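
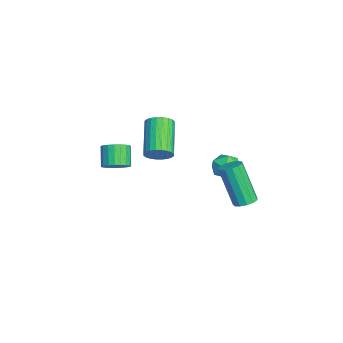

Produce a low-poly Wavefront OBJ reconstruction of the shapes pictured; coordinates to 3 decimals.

v -3.374 -1.17 0.193
v -2.866 -0.961 0.643
v -3.658 -0.922 1.518
v -4.166 -1.13 1.067
v -2.967 -0.703 0.54
v -3.758 -0.664 1.415
v -3.138 -0.526 0.378
v -3.929 -0.487 1.252
v -3.35 -0.46 0.183
v -4.141 -0.421 1.058
v -3.566 -0.517 -0.01
v -4.357 -0.478 0.865
v -3.749 -0.686 -0.168
v -4.54 -0.647 0.707
v -3.867 -0.939 -0.263
v -4.658 -0.9 0.611
v -3.9 -1.232 -0.28
v -4.691 -1.193 0.594
v -3.842 -1.514 -0.215
v -4.633 -1.475 0.659
v -3.703 -1.737 -0.08
v -4.495 -1.698 0.795
v -3.508 -1.861 0.103
v -4.299 -1.822 0.978
v -3.289 -1.866 0.301
v -4.08 -1.827 1.176
v -3.085 -1.75 0.481
v -3.876 -1.711 1.355
v -2.931 -1.534 0.61
v -3.722 -1.495 1.485
v -2.854 -1.255 0.668
v -3.645 -1.216 1.542
v 2.368 4.197 1.578
v 2.792 4.497 1.814
v 2.136 3.882 3.777
v 1.712 3.583 3.542
v 2.542 4.696 1.792
v 1.885 4.082 3.756
v 2.236 4.737 1.703
v 1.579 4.123 3.667
v 1.972 4.607 1.574
v 1.315 3.992 3.538
v 1.834 4.347 1.446
v 1.178 3.732 3.41
v 1.866 4.039 1.36
v 1.209 3.424 3.324
v 2.057 3.781 1.344
v 1.4 3.167 3.308
v 2.347 3.656 1.402
v 1.69 3.041 3.365
v 2.644 3.702 1.515
v 1.987 3.088 3.479
v 2.853 3.906 1.649
v 2.196 3.291 3.613
v 2.909 4.202 1.76
v 2.252 3.588 3.724
v -1.937 0.727 1.891
v -1.659 0.306 2.39
v -3.344 0.491 3.488
v -3.623 0.913 2.989
v -1.575 0.556 2.476
v -3.26 0.741 3.575
v -1.546 0.831 2.474
v -3.231 1.016 3.572
v -1.577 1.091 2.383
v -3.262 1.276 3.481
v -1.663 1.295 2.217
v -3.348 1.48 3.315
v -1.79 1.413 2.001
v -3.475 1.598 3.099
v -1.94 1.427 1.768
v -3.625 1.612 2.867
v -2.09 1.334 1.555
v -3.775 1.519 2.653
v -2.216 1.149 1.392
v -3.901 1.334 2.49
v -2.3 0.899 1.305
v -3.985 1.084 2.404
v -2.329 0.624 1.308
v -4.014 0.809 2.406
v -2.298 0.364 1.399
v -3.983 0.549 2.497
v -2.212 0.16 1.565
v -3.897 0.345 2.663
v -2.085 0.042 1.781
v -3.77 0.227 2.879
v -1.935 0.028 2.013
v -3.62 0.213 3.112
v -1.785 0.121 2.227
v -3.47 0.306 3.325
v -0.389 3.702 2.132
v -0.135 4.138 2.711
v 0.635 3.002 2.209
v 0.889 3.438 2.788
v 0.281 2.981 2.89
v -0.352 3.413 2.842
v 0.852 3.727 2.078
v 0.219 4.159 2.03
v 0.632 4.153 2.677
v 0.279 3.692 3.179
v 0.221 3.448 1.741
v -0.132 2.987 2.243
f 2 1 5
f 2 5 3
f 3 5 6
f 3 6 4
f 5 1 7
f 5 7 6
f 6 7 8
f 6 8 4
f 7 1 9
f 7 9 8
f 8 9 10
f 8 10 4
f 9 1 11
f 9 11 10
f 10 11 12
f 10 12 4
f 11 1 13
f 11 13 12
f 12 13 14
f 12 14 4
f 13 1 15
f 13 15 14
f 14 15 16
f 14 16 4
f 15 1 17
f 15 17 16
f 16 17 18
f 16 18 4
f 17 1 19
f 17 19 18
f 18 19 20
f 18 20 4
f 19 1 21
f 19 21 20
f 20 21 22
f 20 22 4
f 21 1 23
f 21 23 22
f 22 23 24
f 22 24 4
f 23 1 25
f 23 25 24
f 24 25 26
f 24 26 4
f 25 1 27
f 25 27 26
f 26 27 28
f 26 28 4
f 27 1 29
f 27 29 28
f 28 29 30
f 28 30 4
f 29 1 31
f 29 31 30
f 30 31 32
f 30 32 4
f 31 1 2
f 31 2 32
f 32 2 3
f 32 3 4
f 34 33 37
f 34 37 35
f 35 37 38
f 35 38 36
f 37 33 39
f 37 39 38
f 38 39 40
f 38 40 36
f 39 33 41
f 39 41 40
f 40 41 42
f 40 42 36
f 41 33 43
f 41 43 42
f 42 43 44
f 42 44 36
f 43 33 45
f 43 45 44
f 44 45 46
f 44 46 36
f 45 33 47
f 45 47 46
f 46 47 48
f 46 48 36
f 47 33 49
f 47 49 48
f 48 49 50
f 48 50 36
f 49 33 51
f 49 51 50
f 50 51 52
f 50 52 36
f 51 33 53
f 51 53 52
f 52 53 54
f 52 54 36
f 53 33 55
f 53 55 54
f 54 55 56
f 54 56 36
f 55 33 34
f 55 34 56
f 56 34 35
f 56 35 36
f 58 57 61
f 58 61 59
f 59 61 62
f 59 62 60
f 61 57 63
f 61 63 62
f 62 63 64
f 62 64 60
f 63 57 65
f 63 65 64
f 64 65 66
f 64 66 60
f 65 57 67
f 65 67 66
f 66 67 68
f 66 68 60
f 67 57 69
f 67 69 68
f 68 69 70
f 68 70 60
f 69 57 71
f 69 71 70
f 70 71 72
f 70 72 60
f 71 57 73
f 71 73 72
f 72 73 74
f 72 74 60
f 73 57 75
f 73 75 74
f 74 75 76
f 74 76 60
f 75 57 77
f 75 77 76
f 76 77 78
f 76 78 60
f 77 57 79
f 77 79 78
f 78 79 80
f 78 80 60
f 79 57 81
f 79 81 80
f 80 81 82
f 80 82 60
f 81 57 83
f 81 83 82
f 82 83 84
f 82 84 60
f 83 57 85
f 83 85 84
f 84 85 86
f 84 86 60
f 85 57 87
f 85 87 86
f 86 87 88
f 86 88 60
f 87 57 89
f 87 89 88
f 88 89 90
f 88 90 60
f 89 57 58
f 89 58 90
f 90 58 59
f 90 59 60
f 91 102 96
f 91 96 92
f 91 92 98
f 91 98 101
f 91 101 102
f 92 96 100
f 96 102 95
f 102 101 93
f 101 98 97
f 98 92 99
f 94 100 95
f 94 95 93
f 94 93 97
f 94 97 99
f 94 99 100
f 95 100 96
f 93 95 102
f 97 93 101
f 99 97 98
f 100 99 92



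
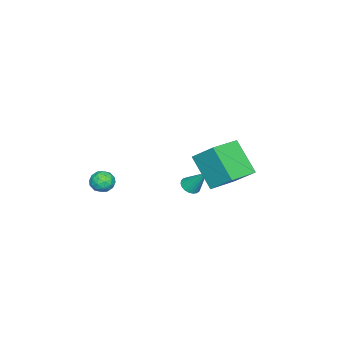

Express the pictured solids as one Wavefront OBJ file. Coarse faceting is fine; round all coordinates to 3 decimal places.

v 2.795 -2.566 -3.046
v 3.268 -2.358 -3.478
v 2.672 -3.482 -3.622
v 3.145 -3.274 -4.054
v 3.314 -3.445 -3.426
v 3.391 -2.879 -3.069
v 2.549 -2.961 -4.031
v 2.626 -2.395 -3.674
v 3.116 -2.602 -4.086
v 3.589 -2.902 -3.712
v 2.351 -2.938 -3.388
v 2.824 -3.238 -3.014
v 3.043 -2.382 -3.211
v 2.897 -3.458 -3.889
v 2.997 -3.559 -3.519
v 3.275 -3.437 -3.773
v 3.115 -2.688 -2.971
v 3.393 -2.566 -3.225
v 3.42 -3.205 -3.194
v 2.547 -3.274 -3.875
v 2.825 -3.152 -4.129
v 2.665 -2.403 -3.327
v 2.943 -2.281 -3.581
v 2.52 -2.635 -3.906
v 3.231 -2.403 -3.823
v 3.159 -2.941 -4.161
v 2.809 -2.757 -4.148
v 2.854 -2.425 -3.938
v 3.509 -2.579 -3.603
v 3.436 -3.117 -3.941
v 3.536 -3.218 -3.572
v 3.581 -2.885 -3.363
v 3.42 -2.722 -3.96
v 2.504 -2.723 -3.159
v 2.431 -3.261 -3.497
v 2.359 -2.955 -3.737
v 2.404 -2.622 -3.528
v 2.781 -2.899 -2.939
v 2.709 -3.437 -3.277
v 3.086 -3.415 -3.162
v 3.131 -3.083 -2.952
v 2.52 -3.118 -3.14
v 1.466 3.212 -2.857
v 0.769 1.986 -1.369
v 1.702 4.362 -1.799
v 1.005 3.136 -0.311
v 3.035 2.644 -2.589
v 2.338 1.418 -1.101
v 3.271 3.794 -1.531
v 2.574 2.568 -0.043
v 0.589 0.636 -4.368
v 1.104 0.746 -4.523
v 0.771 1.544 -3.112
v 0.987 0.913 -4.626
v 0.801 1.032 -4.685
v 0.577 1.082 -4.689
v 0.356 1.055 -4.637
v 0.175 0.956 -4.539
v 0.066 0.801 -4.411
v 0.047 0.618 -4.276
v 0.121 0.438 -4.156
v 0.276 0.292 -4.073
v 0.486 0.205 -4.041
v 0.713 0.193 -4.066
v 0.918 0.258 -4.142
v 1.067 0.388 -4.258
v 1.133 0.561 -4.392
f 1 38 17
f 38 12 41
f 17 41 6
f 38 41 17
f 1 17 13
f 17 6 18
f 13 18 2
f 17 18 13
f 1 13 22
f 13 2 23
f 22 23 8
f 13 23 22
f 1 22 34
f 22 8 37
f 34 37 11
f 22 37 34
f 1 34 38
f 34 11 42
f 38 42 12
f 34 42 38
f 2 18 29
f 18 6 32
f 29 32 10
f 18 32 29
f 6 41 19
f 41 12 40
f 19 40 5
f 41 40 19
f 12 42 39
f 42 11 35
f 39 35 3
f 42 35 39
f 11 37 36
f 37 8 24
f 36 24 7
f 37 24 36
f 8 23 28
f 23 2 25
f 28 25 9
f 23 25 28
f 4 30 16
f 30 10 31
f 16 31 5
f 30 31 16
f 4 16 14
f 16 5 15
f 14 15 3
f 16 15 14
f 4 14 21
f 14 3 20
f 21 20 7
f 14 20 21
f 4 21 26
f 21 7 27
f 26 27 9
f 21 27 26
f 4 26 30
f 26 9 33
f 30 33 10
f 26 33 30
f 5 31 19
f 31 10 32
f 19 32 6
f 31 32 19
f 3 15 39
f 15 5 40
f 39 40 12
f 15 40 39
f 7 20 36
f 20 3 35
f 36 35 11
f 20 35 36
f 9 27 28
f 27 7 24
f 28 24 8
f 27 24 28
f 10 33 29
f 33 9 25
f 29 25 2
f 33 25 29
f 44 46 43
f 47 44 43
f 43 46 45
f 45 47 43
f 44 50 46
f 48 44 47
f 48 50 44
f 46 50 45
f 49 47 45
f 45 50 49
f 49 48 47
f 50 48 49
f 52 51 54
f 52 54 53
f 54 51 55
f 54 55 53
f 55 51 56
f 55 56 53
f 56 51 57
f 56 57 53
f 57 51 58
f 57 58 53
f 58 51 59
f 58 59 53
f 59 51 60
f 59 60 53
f 60 51 61
f 60 61 53
f 61 51 62
f 61 62 53
f 62 51 63
f 62 63 53
f 63 51 64
f 63 64 53
f 64 51 65
f 64 65 53
f 65 51 66
f 65 66 53
f 66 51 67
f 66 67 53
f 67 51 52
f 67 52 53



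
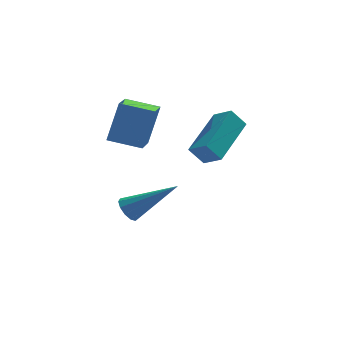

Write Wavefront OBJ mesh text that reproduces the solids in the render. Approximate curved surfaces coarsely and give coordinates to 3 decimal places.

v -1.758 3.248 2.762
v -1.287 3.617 4.342
v -1.455 4.466 2.387
v -0.984 4.835 3.967
v -0.556 2.865 2.493
v -0.085 3.234 4.073
v -0.253 4.083 2.118
v 0.218 4.452 3.698
v -1.042 3.367 -0.815
v -0.801 3.064 -1.219
v 0.682 3.073 0.435
v -0.711 3.395 -1.265
v -0.748 3.715 -1.139
v -0.897 3.903 -0.89
v -1.102 3.885 -0.611
v -1.284 3.67 -0.41
v -1.374 3.339 -0.364
v -1.337 3.019 -0.49
v -1.188 2.831 -0.74
v -0.983 2.849 -1.019
v 1.338 1.044 2.627
v 0.82 1.064 3.288
v 2.396 2.708 3.406
v 1.878 2.728 4.067
v 1.862 0.512 3.053
v 1.344 0.532 3.714
v 2.92 2.176 3.832
v 2.402 2.196 4.493
f 2 4 1
f 5 2 1
f 1 4 3
f 3 5 1
f 2 8 4
f 6 2 5
f 6 8 2
f 4 8 3
f 7 5 3
f 3 8 7
f 7 6 5
f 8 6 7
f 10 9 12
f 10 12 11
f 12 9 13
f 12 13 11
f 13 9 14
f 13 14 11
f 14 9 15
f 14 15 11
f 15 9 16
f 15 16 11
f 16 9 17
f 16 17 11
f 17 9 18
f 17 18 11
f 18 9 19
f 18 19 11
f 19 9 20
f 19 20 11
f 20 9 10
f 20 10 11
f 22 24 21
f 25 22 21
f 21 24 23
f 23 25 21
f 22 28 24
f 26 22 25
f 26 28 22
f 24 28 23
f 27 25 23
f 23 28 27
f 27 26 25
f 28 26 27



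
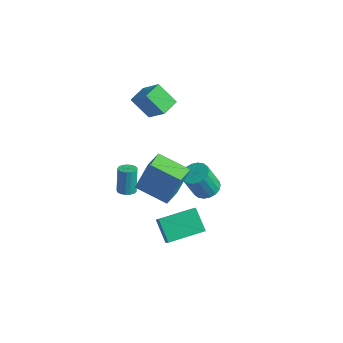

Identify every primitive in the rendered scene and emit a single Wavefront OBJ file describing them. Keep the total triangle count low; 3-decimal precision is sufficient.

v -0.089 2.628 -3.976
v 0.504 3.15 -3.662
v 0.222 2.455 -1.971
v -0.371 1.932 -2.284
v 0.187 3.354 -3.631
v -0.095 2.659 -1.94
v -0.184 3.414 -3.668
v -0.467 2.719 -1.977
v -0.537 3.319 -3.766
v -0.82 2.624 -2.075
v -0.801 3.086 -3.906
v -1.083 2.391 -2.215
v -0.924 2.763 -4.059
v -1.206 2.068 -2.368
v -0.881 2.413 -4.196
v -1.164 1.718 -2.505
v -0.682 2.105 -4.289
v -0.964 1.41 -2.598
v -0.365 1.901 -4.32
v -0.647 1.206 -2.629
v 0.007 1.841 -4.283
v -0.276 1.146 -2.592
v 0.36 1.936 -4.185
v 0.077 1.241 -2.494
v 0.623 2.169 -4.045
v 0.341 1.474 -2.354
v 0.746 2.492 -3.892
v 0.464 1.797 -2.201
v 0.704 2.842 -3.755
v 0.421 2.147 -2.064
v 0.065 -3.196 0.277
v 0.468 -2.55 2.202
v -0.477 -1.891 -0.047
v -0.075 -1.245 1.878
v 1.915 -2.575 -0.318
v 2.317 -1.929 1.607
v 1.372 -1.27 -0.642
v 1.775 -0.624 1.283
v 2.39 -3.164 -3.137
v 1.277 -2.801 -2.107
v 3.346 -1.298 -2.762
v 2.233 -0.935 -1.731
v 3.487 -4.025 -1.649
v 2.374 -3.662 -0.618
v 4.443 -2.159 -1.273
v 3.33 -1.796 -0.243
v -3.588 0.036 3.581
v -2.31 0.01 4.747
v -3.762 1.172 3.797
v -2.484 1.146 4.963
v -2.536 0.414 2.437
v -1.258 0.388 3.603
v -2.71 1.55 2.653
v -1.432 1.524 3.819
v -1.667 -2.205 -1.946
v -1.323 -2.617 -1.789
v -1.609 -2.248 -0.196
v -1.953 -1.835 -0.354
v -1.162 -2.404 -1.81
v -1.448 -2.035 -0.217
v -1.117 -2.145 -1.861
v -1.403 -1.776 -0.269
v -1.197 -1.9 -1.933
v -1.484 -1.53 -0.34
v -1.386 -1.724 -2.007
v -1.672 -1.355 -0.414
v -1.639 -1.659 -2.068
v -1.925 -1.289 -0.475
v -1.898 -1.718 -2.101
v -2.184 -1.349 -0.508
v -2.104 -1.889 -2.098
v -2.39 -1.52 -0.505
v -2.21 -2.132 -2.061
v -2.496 -1.763 -0.468
v -2.192 -2.392 -1.997
v -2.478 -2.023 -0.404
v -2.054 -2.609 -1.922
v -2.34 -2.24 -0.329
v -1.826 -2.733 -1.853
v -2.112 -2.364 -0.26
v -1.563 -2.736 -1.805
v -1.849 -2.367 -0.212
f 2 1 5
f 2 5 3
f 3 5 6
f 3 6 4
f 5 1 7
f 5 7 6
f 6 7 8
f 6 8 4
f 7 1 9
f 7 9 8
f 8 9 10
f 8 10 4
f 9 1 11
f 9 11 10
f 10 11 12
f 10 12 4
f 11 1 13
f 11 13 12
f 12 13 14
f 12 14 4
f 13 1 15
f 13 15 14
f 14 15 16
f 14 16 4
f 15 1 17
f 15 17 16
f 16 17 18
f 16 18 4
f 17 1 19
f 17 19 18
f 18 19 20
f 18 20 4
f 19 1 21
f 19 21 20
f 20 21 22
f 20 22 4
f 21 1 23
f 21 23 22
f 22 23 24
f 22 24 4
f 23 1 25
f 23 25 24
f 24 25 26
f 24 26 4
f 25 1 27
f 25 27 26
f 26 27 28
f 26 28 4
f 27 1 29
f 27 29 28
f 28 29 30
f 28 30 4
f 29 1 2
f 29 2 30
f 30 2 3
f 30 3 4
f 32 34 31
f 35 32 31
f 31 34 33
f 33 35 31
f 32 38 34
f 36 32 35
f 36 38 32
f 34 38 33
f 37 35 33
f 33 38 37
f 37 36 35
f 38 36 37
f 40 42 39
f 43 40 39
f 39 42 41
f 41 43 39
f 40 46 42
f 44 40 43
f 44 46 40
f 42 46 41
f 45 43 41
f 41 46 45
f 45 44 43
f 46 44 45
f 48 50 47
f 51 48 47
f 47 50 49
f 49 51 47
f 48 54 50
f 52 48 51
f 52 54 48
f 50 54 49
f 53 51 49
f 49 54 53
f 53 52 51
f 54 52 53
f 56 55 59
f 56 59 57
f 57 59 60
f 57 60 58
f 59 55 61
f 59 61 60
f 60 61 62
f 60 62 58
f 61 55 63
f 61 63 62
f 62 63 64
f 62 64 58
f 63 55 65
f 63 65 64
f 64 65 66
f 64 66 58
f 65 55 67
f 65 67 66
f 66 67 68
f 66 68 58
f 67 55 69
f 67 69 68
f 68 69 70
f 68 70 58
f 69 55 71
f 69 71 70
f 70 71 72
f 70 72 58
f 71 55 73
f 71 73 72
f 72 73 74
f 72 74 58
f 73 55 75
f 73 75 74
f 74 75 76
f 74 76 58
f 75 55 77
f 75 77 76
f 76 77 78
f 76 78 58
f 77 55 79
f 77 79 78
f 78 79 80
f 78 80 58
f 79 55 81
f 79 81 80
f 80 81 82
f 80 82 58
f 81 55 56
f 81 56 82
f 82 56 57
f 82 57 58



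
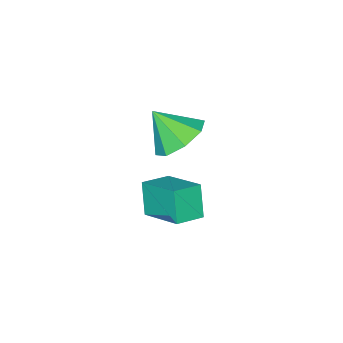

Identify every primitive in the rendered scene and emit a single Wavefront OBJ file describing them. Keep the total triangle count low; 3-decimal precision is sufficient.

v -4.229 -2.753 -1.116
v -4.606 -3.252 0.047
v -4.085 -1.14 -0.378
v -4.461 -1.638 0.785
v -3.179 -2.962 -0.865
v -3.555 -3.46 0.298
v -3.034 -1.348 -0.127
v -3.411 -1.847 1.036
v -3.986 -2.117 3.284
v -3.158 -2.415 2.749
v -3.614 -3.003 4.356
v -3.011 -1.794 3.212
v -3.435 -1.362 3.717
v -4.182 -1.372 3.968
v -4.814 -1.818 3.819
v -4.962 -2.439 3.356
v -4.538 -2.871 2.851
v -3.791 -2.861 2.6
f 2 4 1
f 5 2 1
f 1 4 3
f 3 5 1
f 2 8 4
f 6 2 5
f 6 8 2
f 4 8 3
f 7 5 3
f 3 8 7
f 7 6 5
f 8 6 7
f 10 9 12
f 10 12 11
f 12 9 13
f 12 13 11
f 13 9 14
f 13 14 11
f 14 9 15
f 14 15 11
f 15 9 16
f 15 16 11
f 16 9 17
f 16 17 11
f 17 9 18
f 17 18 11
f 18 9 10
f 18 10 11



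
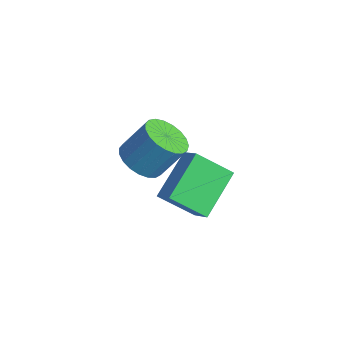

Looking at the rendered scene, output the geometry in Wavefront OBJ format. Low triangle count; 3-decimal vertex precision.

v 1.051 0.271 1.277
v 1.811 0.36 0.982
v 2.169 1.098 2.128
v 1.409 1.009 2.423
v 1.653 0.635 0.855
v 2.011 1.372 2.001
v 1.391 0.846 0.801
v 1.749 1.584 1.947
v 1.07 0.958 0.829
v 1.428 1.696 1.976
v 0.746 0.951 0.935
v 1.104 1.689 2.081
v 0.474 0.827 1.099
v 0.833 1.564 2.246
v 0.303 0.606 1.295
v 0.661 1.344 2.442
v 0.26 0.328 1.487
v 0.619 1.066 2.634
v 0.355 0.04 1.643
v 0.713 0.777 2.79
v 0.569 -0.208 1.736
v 0.928 0.529 2.882
v 0.867 -0.374 1.749
v 1.226 0.364 2.896
v 1.197 -0.427 1.68
v 1.556 0.31 2.827
v 1.501 -0.36 1.542
v 1.86 0.377 2.689
v 1.728 -0.184 1.358
v 2.086 0.554 2.505
v 1.837 0.071 1.16
v 2.196 0.809 2.306
v 1.243 2.133 -2.384
v 0.537 1.138 -1.459
v 0.524 3.576 -1.379
v -0.182 2.582 -0.455
v 2.022 2.118 -1.805
v 1.316 1.124 -0.881
v 1.303 3.562 -0.801
v 0.597 2.567 0.124
f 2 1 5
f 2 5 3
f 3 5 6
f 3 6 4
f 5 1 7
f 5 7 6
f 6 7 8
f 6 8 4
f 7 1 9
f 7 9 8
f 8 9 10
f 8 10 4
f 9 1 11
f 9 11 10
f 10 11 12
f 10 12 4
f 11 1 13
f 11 13 12
f 12 13 14
f 12 14 4
f 13 1 15
f 13 15 14
f 14 15 16
f 14 16 4
f 15 1 17
f 15 17 16
f 16 17 18
f 16 18 4
f 17 1 19
f 17 19 18
f 18 19 20
f 18 20 4
f 19 1 21
f 19 21 20
f 20 21 22
f 20 22 4
f 21 1 23
f 21 23 22
f 22 23 24
f 22 24 4
f 23 1 25
f 23 25 24
f 24 25 26
f 24 26 4
f 25 1 27
f 25 27 26
f 26 27 28
f 26 28 4
f 27 1 29
f 27 29 28
f 28 29 30
f 28 30 4
f 29 1 31
f 29 31 30
f 30 31 32
f 30 32 4
f 31 1 2
f 31 2 32
f 32 2 3
f 32 3 4
f 34 36 33
f 37 34 33
f 33 36 35
f 35 37 33
f 34 40 36
f 38 34 37
f 38 40 34
f 36 40 35
f 39 37 35
f 35 40 39
f 39 38 37
f 40 38 39



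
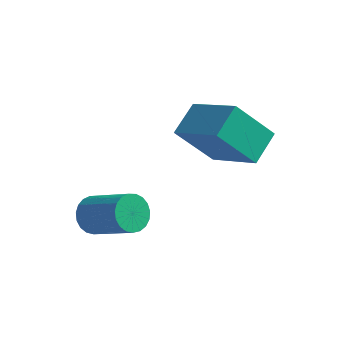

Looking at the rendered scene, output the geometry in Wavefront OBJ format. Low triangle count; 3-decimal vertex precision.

v 1.512 -2.321 -0.182
v 1.566 -1.284 0.459
v -0.141 -1.778 -0.921
v -0.087 -0.741 -0.28
v 2.367 -1.539 -1.52
v 2.421 -0.502 -0.879
v 0.714 -0.996 -2.259
v 0.768 0.041 -1.618
v -1.626 -3.822 -3.702
v -1.3 -3.655 -4.263
v 0.133 -3.891 -3.499
v -0.194 -4.058 -2.938
v -1.327 -3.409 -4.136
v 0.106 -3.645 -3.372
v -1.405 -3.234 -3.934
v 0.027 -3.47 -3.171
v -1.522 -3.16 -3.692
v -0.09 -3.396 -2.929
v -1.657 -3.201 -3.452
v -0.225 -3.437 -2.688
v -1.787 -3.35 -3.255
v -0.354 -3.586 -2.491
v -1.888 -3.58 -3.135
v -0.456 -3.816 -2.371
v -1.945 -3.852 -3.113
v -0.513 -4.088 -2.35
v -1.946 -4.118 -3.193
v -0.514 -4.354 -2.43
v -1.892 -4.334 -3.361
v -0.46 -4.57 -2.598
v -1.792 -4.461 -3.588
v -0.36 -4.697 -2.825
v -1.663 -4.478 -3.835
v -0.231 -4.714 -3.071
v -1.528 -4.381 -4.058
v -0.096 -4.617 -3.295
v -1.41 -4.187 -4.22
v 0.022 -4.423 -3.457
v -1.329 -3.931 -4.292
v 0.103 -4.167 -3.529
f 2 4 1
f 5 2 1
f 1 4 3
f 3 5 1
f 2 8 4
f 6 2 5
f 6 8 2
f 4 8 3
f 7 5 3
f 3 8 7
f 7 6 5
f 8 6 7
f 10 9 13
f 10 13 11
f 11 13 14
f 11 14 12
f 13 9 15
f 13 15 14
f 14 15 16
f 14 16 12
f 15 9 17
f 15 17 16
f 16 17 18
f 16 18 12
f 17 9 19
f 17 19 18
f 18 19 20
f 18 20 12
f 19 9 21
f 19 21 20
f 20 21 22
f 20 22 12
f 21 9 23
f 21 23 22
f 22 23 24
f 22 24 12
f 23 9 25
f 23 25 24
f 24 25 26
f 24 26 12
f 25 9 27
f 25 27 26
f 26 27 28
f 26 28 12
f 27 9 29
f 27 29 28
f 28 29 30
f 28 30 12
f 29 9 31
f 29 31 30
f 30 31 32
f 30 32 12
f 31 9 33
f 31 33 32
f 32 33 34
f 32 34 12
f 33 9 35
f 33 35 34
f 34 35 36
f 34 36 12
f 35 9 37
f 35 37 36
f 36 37 38
f 36 38 12
f 37 9 39
f 37 39 38
f 38 39 40
f 38 40 12
f 39 9 10
f 39 10 40
f 40 10 11
f 40 11 12



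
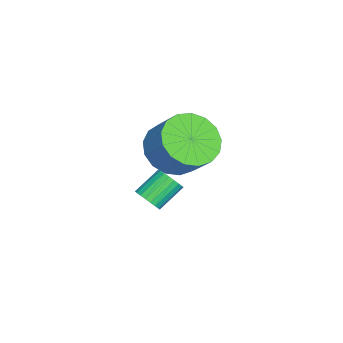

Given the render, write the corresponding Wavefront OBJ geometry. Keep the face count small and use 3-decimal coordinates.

v -2.388 -3.662 -2.546
v -1.995 -3.331 -2.462
v -2.66 -2.708 -1.81
v -3.052 -3.038 -1.894
v -2.089 -3.246 -2.638
v -2.753 -2.623 -1.986
v -2.234 -3.234 -2.798
v -2.898 -2.61 -2.146
v -2.405 -3.295 -2.914
v -3.069 -2.672 -2.262
v -2.574 -3.419 -2.967
v -3.238 -2.796 -2.315
v -2.71 -3.586 -2.947
v -3.375 -2.963 -2.295
v -2.791 -3.766 -2.857
v -3.455 -3.142 -2.205
v -2.802 -3.927 -2.714
v -3.466 -3.304 -2.062
v -2.742 -4.043 -2.542
v -3.406 -3.42 -1.89
v -2.62 -4.093 -2.37
v -3.284 -3.469 -1.718
v -2.458 -4.068 -2.229
v -3.122 -3.445 -1.577
v -2.284 -3.973 -2.143
v -2.948 -3.35 -1.491
v -2.128 -3.824 -2.126
v -2.792 -3.201 -1.474
v -2.017 -3.647 -2.182
v -2.681 -3.024 -1.53
v -1.97 -3.473 -2.301
v -2.634 -2.85 -1.649
v -1.742 -2.715 0.534
v -1.054 -2.367 -0.118
v -0.51 -1.696 0.814
v -1.198 -2.045 1.466
v -1.412 -2.042 -0.143
v -0.868 -1.372 0.789
v -1.845 -1.872 -0.012
v -1.301 -1.202 0.919
v -2.254 -1.895 0.243
v -1.711 -1.225 1.175
v -2.547 -2.106 0.565
v -2.003 -1.436 1.497
v -2.655 -2.456 0.881
v -2.111 -1.786 1.812
v -2.553 -2.866 1.116
v -2.01 -2.196 2.048
v -2.266 -3.241 1.219
v -1.723 -2.571 2.15
v -1.859 -3.496 1.164
v -1.315 -2.826 2.096
v -1.425 -3.572 0.965
v -0.881 -2.901 1.897
v -1.063 -3.451 0.668
v -0.52 -2.781 1.6
v -0.857 -3.162 0.34
v -0.314 -2.492 1.271
v -0.854 -2.771 0.056
v -0.31 -2.1 0.988
f 2 1 5
f 2 5 3
f 3 5 6
f 3 6 4
f 5 1 7
f 5 7 6
f 6 7 8
f 6 8 4
f 7 1 9
f 7 9 8
f 8 9 10
f 8 10 4
f 9 1 11
f 9 11 10
f 10 11 12
f 10 12 4
f 11 1 13
f 11 13 12
f 12 13 14
f 12 14 4
f 13 1 15
f 13 15 14
f 14 15 16
f 14 16 4
f 15 1 17
f 15 17 16
f 16 17 18
f 16 18 4
f 17 1 19
f 17 19 18
f 18 19 20
f 18 20 4
f 19 1 21
f 19 21 20
f 20 21 22
f 20 22 4
f 21 1 23
f 21 23 22
f 22 23 24
f 22 24 4
f 23 1 25
f 23 25 24
f 24 25 26
f 24 26 4
f 25 1 27
f 25 27 26
f 26 27 28
f 26 28 4
f 27 1 29
f 27 29 28
f 28 29 30
f 28 30 4
f 29 1 31
f 29 31 30
f 30 31 32
f 30 32 4
f 31 1 2
f 31 2 32
f 32 2 3
f 32 3 4
f 34 33 37
f 34 37 35
f 35 37 38
f 35 38 36
f 37 33 39
f 37 39 38
f 38 39 40
f 38 40 36
f 39 33 41
f 39 41 40
f 40 41 42
f 40 42 36
f 41 33 43
f 41 43 42
f 42 43 44
f 42 44 36
f 43 33 45
f 43 45 44
f 44 45 46
f 44 46 36
f 45 33 47
f 45 47 46
f 46 47 48
f 46 48 36
f 47 33 49
f 47 49 48
f 48 49 50
f 48 50 36
f 49 33 51
f 49 51 50
f 50 51 52
f 50 52 36
f 51 33 53
f 51 53 52
f 52 53 54
f 52 54 36
f 53 33 55
f 53 55 54
f 54 55 56
f 54 56 36
f 55 33 57
f 55 57 56
f 56 57 58
f 56 58 36
f 57 33 59
f 57 59 58
f 58 59 60
f 58 60 36
f 59 33 34
f 59 34 60
f 60 34 35
f 60 35 36



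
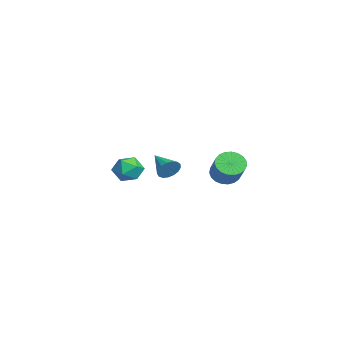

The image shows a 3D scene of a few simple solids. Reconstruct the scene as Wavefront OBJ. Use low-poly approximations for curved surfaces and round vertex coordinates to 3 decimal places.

v 3.263 3.157 -0.587
v 3.836 2.878 -1.208
v 5.191 3.004 -0.014
v 4.617 3.283 0.607
v 3.844 3.245 -1.255
v 5.198 3.371 -0.061
v 3.751 3.596 -1.187
v 5.105 3.723 0.007
v 3.574 3.872 -1.016
v 4.928 3.999 0.178
v 3.343 4.024 -0.77
v 4.697 4.151 0.424
v 3.098 4.026 -0.492
v 4.452 4.153 0.702
v 2.882 3.878 -0.231
v 4.236 4.004 0.963
v 2.731 3.605 -0.031
v 4.086 3.731 1.163
v 2.673 3.255 0.072
v 4.027 3.381 1.266
v 2.716 2.887 0.062
v 4.071 3.014 1.256
v 2.854 2.566 -0.061
v 4.209 2.693 1.133
v 3.063 2.348 -0.275
v 4.417 2.474 0.919
v 3.306 2.269 -0.542
v 4.661 2.395 0.652
v 3.542 2.344 -0.817
v 4.896 2.47 0.377
v 3.729 2.559 -1.053
v 5.084 2.685 0.141
v -3.454 -0.721 -2.511
v -2.756 -1.232 -3.091
v -4.044 -2.188 -1.929
v -3.346 -2.699 -2.509
v -3.031 -2.133 -1.694
v -2.666 -1.226 -2.054
v -4.134 -2.194 -2.966
v -3.769 -1.287 -3.326
v -3.176 -2.142 -3.372
v -2.495 -2.104 -2.586
v -4.305 -1.316 -2.434
v -3.624 -1.278 -1.648
v 3.698 -0.002 -0.077
v 4.049 -0.158 0.555
v 2.302 -0.658 0.537
v 3.92 0.168 0.608
v 3.739 0.454 0.504
v 3.549 0.636 0.267
v 3.393 0.672 -0.049
v 3.307 0.553 -0.371
v 3.31 0.308 -0.627
v 3.402 -0.009 -0.756
v 3.562 -0.324 -0.73
v 3.753 -0.565 -0.554
v 3.931 -0.678 -0.269
v 4.056 -0.635 0.059
v 4.098 -0.447 0.357
f 2 1 5
f 2 5 3
f 3 5 6
f 3 6 4
f 5 1 7
f 5 7 6
f 6 7 8
f 6 8 4
f 7 1 9
f 7 9 8
f 8 9 10
f 8 10 4
f 9 1 11
f 9 11 10
f 10 11 12
f 10 12 4
f 11 1 13
f 11 13 12
f 12 13 14
f 12 14 4
f 13 1 15
f 13 15 14
f 14 15 16
f 14 16 4
f 15 1 17
f 15 17 16
f 16 17 18
f 16 18 4
f 17 1 19
f 17 19 18
f 18 19 20
f 18 20 4
f 19 1 21
f 19 21 20
f 20 21 22
f 20 22 4
f 21 1 23
f 21 23 22
f 22 23 24
f 22 24 4
f 23 1 25
f 23 25 24
f 24 25 26
f 24 26 4
f 25 1 27
f 25 27 26
f 26 27 28
f 26 28 4
f 27 1 29
f 27 29 28
f 28 29 30
f 28 30 4
f 29 1 31
f 29 31 30
f 30 31 32
f 30 32 4
f 31 1 2
f 31 2 32
f 32 2 3
f 32 3 4
f 33 44 38
f 33 38 34
f 33 34 40
f 33 40 43
f 33 43 44
f 34 38 42
f 38 44 37
f 44 43 35
f 43 40 39
f 40 34 41
f 36 42 37
f 36 37 35
f 36 35 39
f 36 39 41
f 36 41 42
f 37 42 38
f 35 37 44
f 39 35 43
f 41 39 40
f 42 41 34
f 46 45 48
f 46 48 47
f 48 45 49
f 48 49 47
f 49 45 50
f 49 50 47
f 50 45 51
f 50 51 47
f 51 45 52
f 51 52 47
f 52 45 53
f 52 53 47
f 53 45 54
f 53 54 47
f 54 45 55
f 54 55 47
f 55 45 56
f 55 56 47
f 56 45 57
f 56 57 47
f 57 45 58
f 57 58 47
f 58 45 59
f 58 59 47
f 59 45 46
f 59 46 47



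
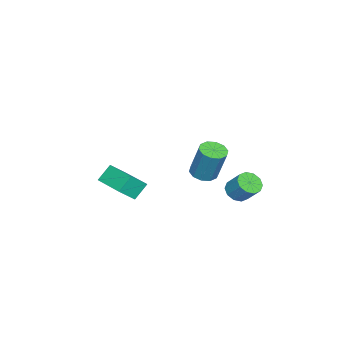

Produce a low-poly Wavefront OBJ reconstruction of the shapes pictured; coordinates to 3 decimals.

v 0.249 2.127 0.64
v 0.673 1.587 0.942
v 1.016 2.394 1.902
v 0.591 2.933 1.6
v 0.937 1.828 0.646
v 1.279 2.634 1.606
v 0.937 2.183 0.347
v 1.28 2.989 1.308
v 0.675 2.516 0.161
v 1.017 3.323 1.121
v 0.249 2.701 0.157
v 0.592 3.507 1.118
v -0.176 2.666 0.338
v 0.167 3.473 1.298
v -0.439 2.426 0.634
v -0.097 3.232 1.594
v -0.44 2.071 0.932
v -0.097 2.877 1.893
v -0.177 1.737 1.119
v 0.165 2.544 2.079
v 0.248 1.553 1.122
v 0.591 2.359 2.083
v 0.98 -4.521 -0.185
v 1.728 -5.075 0.679
v 0.291 -4.117 0.67
v 1.039 -4.671 1.534
v 2.121 -2.809 -0.074
v 2.869 -3.363 0.79
v 1.432 -2.405 0.781
v 2.18 -2.959 1.645
v 2.325 1.057 2.885
v 2.737 0.435 3.028
v 3.047 1.08 4.939
v 2.635 1.703 4.795
v 3.028 0.768 2.869
v 3.337 1.413 4.779
v 3.05 1.211 2.715
v 3.36 1.857 4.626
v 2.795 1.596 2.627
v 3.105 2.241 4.537
v 2.361 1.775 2.637
v 2.671 2.42 4.547
v 1.913 1.68 2.741
v 2.223 2.325 4.652
v 1.623 1.347 2.901
v 1.932 1.992 4.811
v 1.6 0.903 3.054
v 1.91 1.549 4.965
v 1.855 0.519 3.143
v 2.165 1.164 5.053
v 2.289 0.34 3.133
v 2.599 0.985 5.043
f 2 1 5
f 2 5 3
f 3 5 6
f 3 6 4
f 5 1 7
f 5 7 6
f 6 7 8
f 6 8 4
f 7 1 9
f 7 9 8
f 8 9 10
f 8 10 4
f 9 1 11
f 9 11 10
f 10 11 12
f 10 12 4
f 11 1 13
f 11 13 12
f 12 13 14
f 12 14 4
f 13 1 15
f 13 15 14
f 14 15 16
f 14 16 4
f 15 1 17
f 15 17 16
f 16 17 18
f 16 18 4
f 17 1 19
f 17 19 18
f 18 19 20
f 18 20 4
f 19 1 21
f 19 21 20
f 20 21 22
f 20 22 4
f 21 1 2
f 21 2 22
f 22 2 3
f 22 3 4
f 24 26 23
f 27 24 23
f 23 26 25
f 25 27 23
f 24 30 26
f 28 24 27
f 28 30 24
f 26 30 25
f 29 27 25
f 25 30 29
f 29 28 27
f 30 28 29
f 32 31 35
f 32 35 33
f 33 35 36
f 33 36 34
f 35 31 37
f 35 37 36
f 36 37 38
f 36 38 34
f 37 31 39
f 37 39 38
f 38 39 40
f 38 40 34
f 39 31 41
f 39 41 40
f 40 41 42
f 40 42 34
f 41 31 43
f 41 43 42
f 42 43 44
f 42 44 34
f 43 31 45
f 43 45 44
f 44 45 46
f 44 46 34
f 45 31 47
f 45 47 46
f 46 47 48
f 46 48 34
f 47 31 49
f 47 49 48
f 48 49 50
f 48 50 34
f 49 31 51
f 49 51 50
f 50 51 52
f 50 52 34
f 51 31 32
f 51 32 52
f 52 32 33
f 52 33 34



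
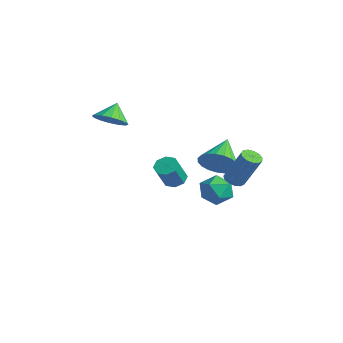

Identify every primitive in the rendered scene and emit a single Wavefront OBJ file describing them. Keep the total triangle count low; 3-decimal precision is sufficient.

v -0.386 2.775 -3.731
v 0.252 2.455 -4.234
v -0.952 1.485 -3.626
v -0.314 1.165 -4.129
v -0.134 1.447 -3.323
v 0.216 2.244 -3.388
v -0.916 1.696 -4.472
v -0.566 2.493 -4.537
v -0.076 1.788 -4.692
v 0.407 1.634 -3.982
v -1.107 2.306 -3.878
v -0.624 2.152 -3.168
v 1.996 1.266 -1.965
v 2.246 0.833 -1.962
v 2.934 1.241 -0.372
v 2.684 1.674 -0.375
v 2.416 1.022 -2.084
v 3.104 1.43 -0.494
v 2.452 1.288 -2.168
v 3.14 1.696 -0.578
v 2.344 1.547 -2.188
v 3.032 1.956 -0.598
v 2.125 1.717 -2.137
v 2.813 2.126 -0.547
v 1.865 1.744 -2.031
v 2.553 2.152 -0.441
v 1.647 1.619 -1.905
v 2.335 2.027 -0.314
v 1.54 1.381 -1.797
v 2.227 1.79 -0.207
v 1.577 1.107 -1.743
v 2.265 1.516 -0.153
v 1.748 0.884 -1.759
v 2.435 1.292 -0.169
v 1.997 0.781 -1.841
v 2.685 1.19 -0.251
v 0.6 1.387 -1.66
v 1.148 1.325 -0.924
v -0.32 2.513 -0.88
v 1.317 1.603 -1.125
v 1.362 1.844 -1.419
v 1.275 2.005 -1.755
v 1.072 2.06 -2.074
v 0.787 1.999 -2.322
v 0.47 1.831 -2.455
v 0.175 1.588 -2.451
v -0.046 1.309 -2.31
v -0.155 1.044 -2.057
v -0.134 0.838 -1.735
v 0.014 0.728 -1.4
v 0.264 0.731 -1.11
v 0.572 0.848 -0.915
v 0.885 1.058 -0.849
v 2.457 -2.032 -0.688
v 2.801 -1.625 -0.549
v 3.106 -2.242 0.506
v 2.763 -2.648 0.368
v 2.412 -1.564 -0.401
v 2.717 -2.181 0.654
v 2.049 -1.777 -0.421
v 2.355 -2.394 0.634
v 1.926 -2.139 -0.597
v 2.231 -2.756 0.459
v 2.114 -2.438 -0.826
v 2.419 -3.055 0.229
v 2.503 -2.499 -0.974
v 2.808 -3.116 0.081
v 2.865 -2.286 -0.954
v 3.171 -2.903 0.101
v 2.989 -1.924 -0.779
v 3.294 -2.541 0.277
v -3.146 -1.741 0.272
v -2.551 -2.043 0.766
v -3.494 -1.159 1.048
v -2.378 -1.695 0.583
v -2.41 -1.359 0.316
v -2.64 -1.126 0.038
v -3.005 -1.058 -0.177
v -3.408 -1.172 -0.272
v -3.741 -1.439 -0.221
v -3.914 -1.787 -0.038
v -3.882 -2.123 0.229
v -3.652 -2.356 0.507
v -3.287 -2.424 0.722
v -2.884 -2.31 0.817
f 1 12 6
f 1 6 2
f 1 2 8
f 1 8 11
f 1 11 12
f 2 6 10
f 6 12 5
f 12 11 3
f 11 8 7
f 8 2 9
f 4 10 5
f 4 5 3
f 4 3 7
f 4 7 9
f 4 9 10
f 5 10 6
f 3 5 12
f 7 3 11
f 9 7 8
f 10 9 2
f 14 13 17
f 14 17 15
f 15 17 18
f 15 18 16
f 17 13 19
f 17 19 18
f 18 19 20
f 18 20 16
f 19 13 21
f 19 21 20
f 20 21 22
f 20 22 16
f 21 13 23
f 21 23 22
f 22 23 24
f 22 24 16
f 23 13 25
f 23 25 24
f 24 25 26
f 24 26 16
f 25 13 27
f 25 27 26
f 26 27 28
f 26 28 16
f 27 13 29
f 27 29 28
f 28 29 30
f 28 30 16
f 29 13 31
f 29 31 30
f 30 31 32
f 30 32 16
f 31 13 33
f 31 33 32
f 32 33 34
f 32 34 16
f 33 13 35
f 33 35 34
f 34 35 36
f 34 36 16
f 35 13 14
f 35 14 36
f 36 14 15
f 36 15 16
f 38 37 40
f 38 40 39
f 40 37 41
f 40 41 39
f 41 37 42
f 41 42 39
f 42 37 43
f 42 43 39
f 43 37 44
f 43 44 39
f 44 37 45
f 44 45 39
f 45 37 46
f 45 46 39
f 46 37 47
f 46 47 39
f 47 37 48
f 47 48 39
f 48 37 49
f 48 49 39
f 49 37 50
f 49 50 39
f 50 37 51
f 50 51 39
f 51 37 52
f 51 52 39
f 52 37 53
f 52 53 39
f 53 37 38
f 53 38 39
f 55 54 58
f 55 58 56
f 56 58 59
f 56 59 57
f 58 54 60
f 58 60 59
f 59 60 61
f 59 61 57
f 60 54 62
f 60 62 61
f 61 62 63
f 61 63 57
f 62 54 64
f 62 64 63
f 63 64 65
f 63 65 57
f 64 54 66
f 64 66 65
f 65 66 67
f 65 67 57
f 66 54 68
f 66 68 67
f 67 68 69
f 67 69 57
f 68 54 70
f 68 70 69
f 69 70 71
f 69 71 57
f 70 54 55
f 70 55 71
f 71 55 56
f 71 56 57
f 73 72 75
f 73 75 74
f 75 72 76
f 75 76 74
f 76 72 77
f 76 77 74
f 77 72 78
f 77 78 74
f 78 72 79
f 78 79 74
f 79 72 80
f 79 80 74
f 80 72 81
f 80 81 74
f 81 72 82
f 81 82 74
f 82 72 83
f 82 83 74
f 83 72 84
f 83 84 74
f 84 72 85
f 84 85 74
f 85 72 73
f 85 73 74



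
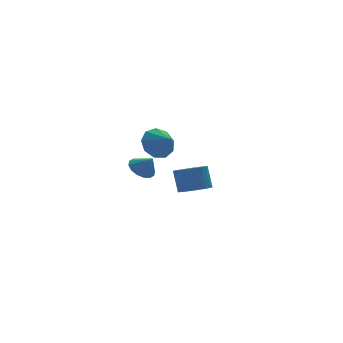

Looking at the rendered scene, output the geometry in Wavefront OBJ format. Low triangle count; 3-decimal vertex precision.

v 0.239 -4.291 0.563
v 1.136 -4.348 0.602
v 1.118 -3.745 1.877
v 0.221 -3.689 1.837
v 1.094 -4.033 0.453
v 1.076 -3.43 1.727
v 0.922 -3.758 0.32
v 0.904 -3.155 1.594
v 0.645 -3.563 0.224
v 0.627 -2.96 1.499
v 0.307 -3.48 0.18
v 0.289 -2.877 1.454
v -0.041 -3.52 0.194
v -0.06 -2.917 1.468
v -0.347 -3.678 0.264
v -0.365 -3.075 1.538
v -0.564 -3.929 0.38
v -0.582 -3.326 1.654
v -0.658 -4.235 0.523
v -0.676 -3.632 1.798
v -0.616 -4.55 0.673
v -0.634 -3.947 1.947
v -0.444 -4.825 0.806
v -0.462 -4.222 2.08
v -0.167 -5.02 0.901
v -0.185 -4.417 2.176
v 0.171 -5.103 0.946
v 0.153 -4.5 2.22
v 0.52 -5.063 0.932
v 0.501 -4.46 2.206
v 0.825 -4.905 0.862
v 0.807 -4.302 2.136
v 1.042 -4.654 0.746
v 1.024 -4.051 2.02
v -0.114 2.161 -0.563
v 0.458 1.778 -1.062
v 0.314 1.619 0.343
v 0.653 2.151 -0.931
v 0.642 2.526 -0.701
v 0.428 2.803 -0.435
v 0.07 2.909 -0.203
v -0.338 2.814 -0.067
v -0.686 2.544 -0.065
v -0.88 2.172 -0.196
v -0.869 1.797 -0.426
v -0.656 1.519 -0.692
v -0.297 1.414 -0.924
v 0.111 1.509 -1.06
v 1.263 3.182 0.691
v 2.107 3.006 0.024
v 1.577 2.118 1.369
v 2.319 3.434 0.597
v 2.037 3.744 1.214
v 1.392 3.791 1.586
v 0.687 3.553 1.539
v 0.252 3.141 1.096
v 0.289 2.749 0.463
v 0.782 2.559 -0.063
v 1.5 2.661 -0.237
f 2 1 5
f 2 5 3
f 3 5 6
f 3 6 4
f 5 1 7
f 5 7 6
f 6 7 8
f 6 8 4
f 7 1 9
f 7 9 8
f 8 9 10
f 8 10 4
f 9 1 11
f 9 11 10
f 10 11 12
f 10 12 4
f 11 1 13
f 11 13 12
f 12 13 14
f 12 14 4
f 13 1 15
f 13 15 14
f 14 15 16
f 14 16 4
f 15 1 17
f 15 17 16
f 16 17 18
f 16 18 4
f 17 1 19
f 17 19 18
f 18 19 20
f 18 20 4
f 19 1 21
f 19 21 20
f 20 21 22
f 20 22 4
f 21 1 23
f 21 23 22
f 22 23 24
f 22 24 4
f 23 1 25
f 23 25 24
f 24 25 26
f 24 26 4
f 25 1 27
f 25 27 26
f 26 27 28
f 26 28 4
f 27 1 29
f 27 29 28
f 28 29 30
f 28 30 4
f 29 1 31
f 29 31 30
f 30 31 32
f 30 32 4
f 31 1 33
f 31 33 32
f 32 33 34
f 32 34 4
f 33 1 2
f 33 2 34
f 34 2 3
f 34 3 4
f 36 35 38
f 36 38 37
f 38 35 39
f 38 39 37
f 39 35 40
f 39 40 37
f 40 35 41
f 40 41 37
f 41 35 42
f 41 42 37
f 42 35 43
f 42 43 37
f 43 35 44
f 43 44 37
f 44 35 45
f 44 45 37
f 45 35 46
f 45 46 37
f 46 35 47
f 46 47 37
f 47 35 48
f 47 48 37
f 48 35 36
f 48 36 37
f 50 49 52
f 50 52 51
f 52 49 53
f 52 53 51
f 53 49 54
f 53 54 51
f 54 49 55
f 54 55 51
f 55 49 56
f 55 56 51
f 56 49 57
f 56 57 51
f 57 49 58
f 57 58 51
f 58 49 59
f 58 59 51
f 59 49 50
f 59 50 51



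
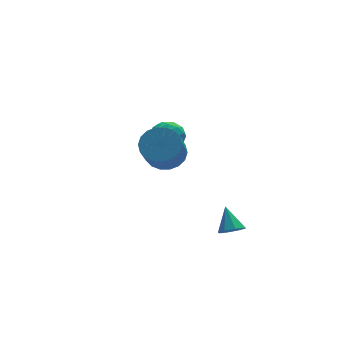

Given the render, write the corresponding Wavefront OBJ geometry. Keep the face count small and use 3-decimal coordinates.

v -0.497 3.619 -0.826
v -0.104 3.834 -0.052
v 0.344 2.446 -0.928
v 0.737 2.661 -0.154
v -0.115 2.392 -0.162
v -0.634 3.116 -0.099
v 0.874 3.164 -0.881
v 0.355 3.888 -0.818
v 0.744 3.553 -0.087
v 0.133 3.075 0.357
v 0.107 3.205 -1.337
v -0.504 2.727 -0.893
v -0.374 3.829 -0.43
v 0.614 2.451 -0.55
v 0.113 2.292 -0.554
v 0.345 2.419 -0.1
v -0.686 3.407 -0.457
v -0.455 3.534 -0.003
v -0.462 2.686 -0.068
v 0.695 2.746 -0.977
v 0.926 2.873 -0.523
v -0.105 3.861 -0.88
v 0.127 3.988 -0.426
v 0.702 3.594 -0.912
v 0.356 3.79 0.004
v 0.85 3.101 -0.056
v 0.93 3.396 -0.483
v 0.625 3.822 -0.446
v -0.004 3.51 0.265
v 0.49 2.821 0.205
v -0.011 2.662 0.201
v -0.316 3.088 0.238
v 0.494 3.345 0.245
v -0.25 3.459 -1.185
v 0.244 2.77 -1.245
v 0.556 3.192 -1.218
v 0.251 3.618 -1.181
v -0.61 3.179 -0.924
v -0.116 2.49 -0.984
v -0.385 2.458 -0.534
v -0.69 2.884 -0.497
v -0.254 2.935 -1.225
v 0.686 -2.994 -3.028
v 1.172 -2.71 -3.332
v 0.754 -2.086 -2.072
v 0.737 -2.533 -3.469
v 0.271 -2.626 -3.348
v 0.049 -2.934 -3.039
v 0.199 -3.278 -2.724
v 0.635 -3.455 -2.587
v 1.1 -3.362 -2.708
v 1.323 -3.053 -3.017
v -1.027 0.496 0.292
v -0.549 1.041 0.938
v -1.196 0.048 2.253
v -1.673 -0.496 1.608
v -0.929 1.243 0.904
v -1.576 0.251 2.219
v -1.328 1.297 0.748
v -1.975 0.305 2.064
v -1.668 1.193 0.503
v -2.314 0.201 1.818
v -1.88 0.951 0.216
v -2.527 -0.042 1.531
v -1.924 0.618 -0.056
v -2.57 -0.374 1.259
v -1.789 0.262 -0.259
v -2.436 -0.73 1.056
v -1.504 -0.048 -0.353
v -2.151 -1.041 0.962
v -1.124 -0.251 -0.319
v -1.771 -1.243 0.996
v -0.725 -0.305 -0.164
v -1.372 -1.297 1.152
v -0.386 -0.201 0.082
v -1.032 -1.193 1.397
v -0.173 0.042 0.369
v -0.82 -0.951 1.684
v -0.13 0.374 0.641
v -0.776 -0.618 1.956
v -0.264 0.73 0.844
v -0.911 -0.262 2.159
f 1 38 17
f 38 12 41
f 17 41 6
f 38 41 17
f 1 17 13
f 17 6 18
f 13 18 2
f 17 18 13
f 1 13 22
f 13 2 23
f 22 23 8
f 13 23 22
f 1 22 34
f 22 8 37
f 34 37 11
f 22 37 34
f 1 34 38
f 34 11 42
f 38 42 12
f 34 42 38
f 2 18 29
f 18 6 32
f 29 32 10
f 18 32 29
f 6 41 19
f 41 12 40
f 19 40 5
f 41 40 19
f 12 42 39
f 42 11 35
f 39 35 3
f 42 35 39
f 11 37 36
f 37 8 24
f 36 24 7
f 37 24 36
f 8 23 28
f 23 2 25
f 28 25 9
f 23 25 28
f 4 30 16
f 30 10 31
f 16 31 5
f 30 31 16
f 4 16 14
f 16 5 15
f 14 15 3
f 16 15 14
f 4 14 21
f 14 3 20
f 21 20 7
f 14 20 21
f 4 21 26
f 21 7 27
f 26 27 9
f 21 27 26
f 4 26 30
f 26 9 33
f 30 33 10
f 26 33 30
f 5 31 19
f 31 10 32
f 19 32 6
f 31 32 19
f 3 15 39
f 15 5 40
f 39 40 12
f 15 40 39
f 7 20 36
f 20 3 35
f 36 35 11
f 20 35 36
f 9 27 28
f 27 7 24
f 28 24 8
f 27 24 28
f 10 33 29
f 33 9 25
f 29 25 2
f 33 25 29
f 44 43 46
f 44 46 45
f 46 43 47
f 46 47 45
f 47 43 48
f 47 48 45
f 48 43 49
f 48 49 45
f 49 43 50
f 49 50 45
f 50 43 51
f 50 51 45
f 51 43 52
f 51 52 45
f 52 43 44
f 52 44 45
f 54 53 57
f 54 57 55
f 55 57 58
f 55 58 56
f 57 53 59
f 57 59 58
f 58 59 60
f 58 60 56
f 59 53 61
f 59 61 60
f 60 61 62
f 60 62 56
f 61 53 63
f 61 63 62
f 62 63 64
f 62 64 56
f 63 53 65
f 63 65 64
f 64 65 66
f 64 66 56
f 65 53 67
f 65 67 66
f 66 67 68
f 66 68 56
f 67 53 69
f 67 69 68
f 68 69 70
f 68 70 56
f 69 53 71
f 69 71 70
f 70 71 72
f 70 72 56
f 71 53 73
f 71 73 72
f 72 73 74
f 72 74 56
f 73 53 75
f 73 75 74
f 74 75 76
f 74 76 56
f 75 53 77
f 75 77 76
f 76 77 78
f 76 78 56
f 77 53 79
f 77 79 78
f 78 79 80
f 78 80 56
f 79 53 81
f 79 81 80
f 80 81 82
f 80 82 56
f 81 53 54
f 81 54 82
f 82 54 55
f 82 55 56



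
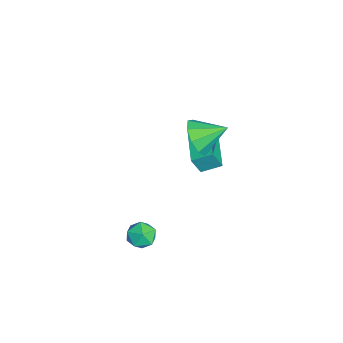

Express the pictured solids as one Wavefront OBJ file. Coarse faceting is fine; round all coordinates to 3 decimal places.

v -1.992 2.994 -0.964
v -1.873 2.545 0.022
v -2.004 3.976 -0.516
v -1.885 3.528 0.47
v 0.165 3.112 -1.17
v 0.284 2.664 -0.184
v 0.153 4.095 -0.722
v 0.272 3.646 0.264
v 1.385 2.904 2.705
v 2.092 3.225 2.074
v 1.415 4.236 3.415
v 1.471 3.371 1.825
v 0.811 3.299 1.988
v 0.419 3.042 2.486
v 0.48 2.72 3.087
v 0.964 2.484 3.509
v 1.646 2.445 3.554
v 2.205 2.621 3.202
v 2.381 2.929 2.618
v 2.63 1.023 -2.933
v 3.24 0.851 -3.419
v 2.08 -0.111 -3.221
v 2.69 -0.283 -3.707
v 2.804 -0.258 -2.916
v 3.144 0.443 -2.739
v 2.176 0.297 -3.901
v 2.516 0.998 -3.724
v 2.96 0.401 -4.018
v 3.348 0.059 -3.409
v 1.972 0.681 -3.231
v 2.36 0.339 -2.622
f 2 4 1
f 5 2 1
f 1 4 3
f 3 5 1
f 2 8 4
f 6 2 5
f 6 8 2
f 4 8 3
f 7 5 3
f 3 8 7
f 7 6 5
f 8 6 7
f 10 9 12
f 10 12 11
f 12 9 13
f 12 13 11
f 13 9 14
f 13 14 11
f 14 9 15
f 14 15 11
f 15 9 16
f 15 16 11
f 16 9 17
f 16 17 11
f 17 9 18
f 17 18 11
f 18 9 19
f 18 19 11
f 19 9 10
f 19 10 11
f 20 31 25
f 20 25 21
f 20 21 27
f 20 27 30
f 20 30 31
f 21 25 29
f 25 31 24
f 31 30 22
f 30 27 26
f 27 21 28
f 23 29 24
f 23 24 22
f 23 22 26
f 23 26 28
f 23 28 29
f 24 29 25
f 22 24 31
f 26 22 30
f 28 26 27
f 29 28 21



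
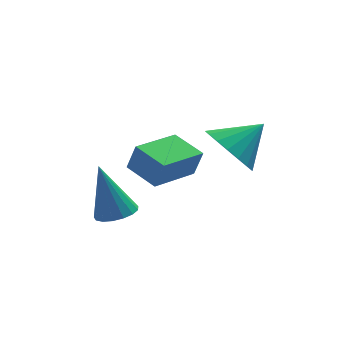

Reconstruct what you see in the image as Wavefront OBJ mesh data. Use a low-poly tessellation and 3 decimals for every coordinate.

v -1.851 0.155 -3.543
v -1.237 0.546 -3.496
v -2.309 0.645 -1.637
v -1.474 0.776 -3.612
v -1.797 0.863 -3.712
v -2.133 0.787 -3.773
v -2.404 0.567 -3.782
v -2.548 0.252 -3.735
v -2.533 -0.085 -3.645
v -2.361 -0.367 -3.531
v -2.073 -0.53 -3.42
v -1.734 -0.536 -3.336
v -1.421 -0.384 -3.301
v -1.207 -0.108 -3.32
v -1.141 0.227 -3.391
v -0.631 0.113 -2.447
v -0.353 0.019 -1.46
v -1.337 1.162 -2.149
v -1.06 1.068 -1.162
v 0.84 1.192 -2.758
v 1.117 1.098 -1.771
v 0.133 2.241 -2.46
v 0.411 2.147 -1.473
v 1.514 -0.778 -0.487
v 2.069 -1.567 -0.927
v 2.686 -0.442 0.387
v 2.17 -1.2 -1.205
v 2.142 -0.749 -1.34
v 1.989 -0.304 -1.307
v 1.742 0.047 -1.111
v 1.45 0.235 -0.792
v 1.171 0.222 -0.412
v 0.959 0.011 -0.047
v 0.858 -0.357 0.231
v 0.886 -0.808 0.367
v 1.039 -1.253 0.333
v 1.286 -1.604 0.137
v 1.578 -1.792 -0.182
v 1.857 -1.778 -0.562
f 2 1 4
f 2 4 3
f 4 1 5
f 4 5 3
f 5 1 6
f 5 6 3
f 6 1 7
f 6 7 3
f 7 1 8
f 7 8 3
f 8 1 9
f 8 9 3
f 9 1 10
f 9 10 3
f 10 1 11
f 10 11 3
f 11 1 12
f 11 12 3
f 12 1 13
f 12 13 3
f 13 1 14
f 13 14 3
f 14 1 15
f 14 15 3
f 15 1 2
f 15 2 3
f 17 19 16
f 20 17 16
f 16 19 18
f 18 20 16
f 17 23 19
f 21 17 20
f 21 23 17
f 19 23 18
f 22 20 18
f 18 23 22
f 22 21 20
f 23 21 22
f 25 24 27
f 25 27 26
f 27 24 28
f 27 28 26
f 28 24 29
f 28 29 26
f 29 24 30
f 29 30 26
f 30 24 31
f 30 31 26
f 31 24 32
f 31 32 26
f 32 24 33
f 32 33 26
f 33 24 34
f 33 34 26
f 34 24 35
f 34 35 26
f 35 24 36
f 35 36 26
f 36 24 37
f 36 37 26
f 37 24 38
f 37 38 26
f 38 24 39
f 38 39 26
f 39 24 25
f 39 25 26



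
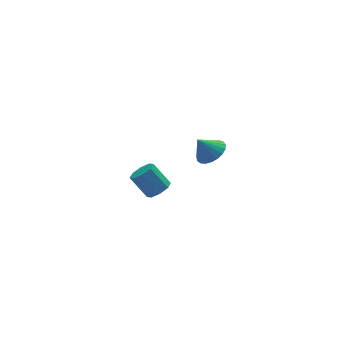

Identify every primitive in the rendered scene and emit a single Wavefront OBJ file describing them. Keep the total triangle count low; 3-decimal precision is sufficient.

v -0.795 -4.006 2.77
v -0.316 -4.421 3.151
v -1.365 -3.874 3.63
v -0.198 -4.139 3.186
v -0.183 -3.834 3.149
v -0.274 -3.559 3.046
v -0.456 -3.361 2.896
v -0.696 -3.274 2.724
v -0.953 -3.314 2.56
v -1.183 -3.474 2.432
v -1.346 -3.725 2.362
v -1.413 -4.026 2.364
v -1.374 -4.322 2.435
v -1.235 -4.564 2.564
v -1.02 -4.71 2.729
v -0.766 -4.734 2.901
v -0.517 -4.632 3.05
v -1.582 0.613 -3.273
v -1.289 0.19 -2.86
v -1.904 0.784 -1.815
v -2.198 1.207 -2.227
v -1.015 0.608 -2.935
v -1.63 1.201 -1.89
v -1.074 1.029 -3.209
v -1.689 1.622 -2.164
v -1.43 1.206 -3.519
v -2.045 1.799 -2.474
v -1.876 1.036 -3.685
v -2.491 1.63 -2.64
v -2.15 0.619 -3.61
v -2.765 1.212 -2.565
v -2.091 0.198 -3.336
v -2.706 0.791 -2.291
v -1.735 0.021 -3.026
v -2.35 0.614 -1.981
f 2 1 4
f 2 4 3
f 4 1 5
f 4 5 3
f 5 1 6
f 5 6 3
f 6 1 7
f 6 7 3
f 7 1 8
f 7 8 3
f 8 1 9
f 8 9 3
f 9 1 10
f 9 10 3
f 10 1 11
f 10 11 3
f 11 1 12
f 11 12 3
f 12 1 13
f 12 13 3
f 13 1 14
f 13 14 3
f 14 1 15
f 14 15 3
f 15 1 16
f 15 16 3
f 16 1 17
f 16 17 3
f 17 1 2
f 17 2 3
f 19 18 22
f 19 22 20
f 20 22 23
f 20 23 21
f 22 18 24
f 22 24 23
f 23 24 25
f 23 25 21
f 24 18 26
f 24 26 25
f 25 26 27
f 25 27 21
f 26 18 28
f 26 28 27
f 27 28 29
f 27 29 21
f 28 18 30
f 28 30 29
f 29 30 31
f 29 31 21
f 30 18 32
f 30 32 31
f 31 32 33
f 31 33 21
f 32 18 34
f 32 34 33
f 33 34 35
f 33 35 21
f 34 18 19
f 34 19 35
f 35 19 20
f 35 20 21



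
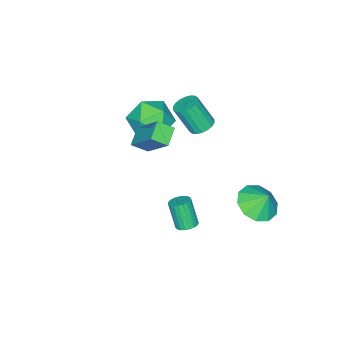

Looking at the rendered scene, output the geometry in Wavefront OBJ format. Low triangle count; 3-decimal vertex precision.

v -3.343 -0.514 -0.492
v -2.85 -0.859 -0.763
v -2.584 -1.612 0.681
v -3.077 -1.266 0.952
v -2.714 -0.619 -0.663
v -2.448 -1.371 0.781
v -2.703 -0.357 -0.529
v -2.437 -1.11 0.915
v -2.818 -0.127 -0.387
v -2.552 -0.88 1.057
v -3.038 0.026 -0.267
v -2.771 -0.726 1.177
v -3.318 0.073 -0.191
v -3.051 -0.68 1.253
v -3.603 0.004 -0.174
v -3.336 -0.749 1.269
v -3.836 -0.168 -0.221
v -3.57 -0.921 1.223
v -3.972 -0.409 -0.321
v -3.706 -1.161 1.123
v -3.983 -0.67 -0.455
v -3.717 -1.423 0.989
v -3.868 -0.9 -0.597
v -3.602 -1.653 0.847
v -3.649 -1.054 -0.717
v -3.382 -1.806 0.727
v -3.369 -1.1 -0.793
v -3.102 -1.853 0.651
v -3.084 -1.031 -0.809
v -2.817 -1.784 0.634
v 2.234 2.652 -1.378
v 2.523 3.033 -1.173
v 2.335 2.489 0.103
v 2.046 2.108 -0.102
v 2.324 3.118 -1.166
v 2.136 2.574 0.11
v 2.11 3.123 -1.196
v 1.922 2.579 0.081
v 1.917 3.046 -1.257
v 1.729 2.502 0.019
v 1.779 2.901 -1.339
v 1.591 2.357 -0.063
v 1.72 2.713 -1.428
v 1.532 2.169 -0.152
v 1.75 2.515 -1.508
v 1.561 1.971 -0.232
v 1.863 2.34 -1.566
v 1.675 1.796 -0.29
v 2.04 2.219 -1.591
v 1.852 1.675 -0.315
v 2.251 2.173 -1.58
v 2.063 1.629 -0.304
v 2.459 2.21 -1.533
v 2.271 1.666 -0.257
v 2.628 2.323 -1.46
v 2.44 1.779 -0.184
v 2.729 2.493 -1.373
v 2.541 1.949 -0.097
v 2.744 2.691 -1.286
v 2.556 2.147 -0.01
v 2.671 2.882 -1.216
v 2.483 2.338 0.06
v -3.137 2.826 -4.358
v -2.049 2.809 -4.294
v -3.183 3.394 -3.442
v -2.229 3.357 -4.643
v -2.756 3.702 -4.883
v -3.428 3.712 -4.923
v -3.989 3.383 -4.747
v -4.225 2.842 -4.423
v -4.045 2.294 -4.074
v -3.519 1.95 -3.834
v -2.846 1.939 -3.794
v -2.285 2.268 -3.97
v -0.42 -2.034 0.819
v -0.087 -0.652 2.351
v -0.859 -1.405 0.347
v -0.527 -0.024 1.88
v 0.447 -1.756 0.38
v 0.779 -0.375 1.913
v 0.007 -1.128 -0.091
v 0.34 0.254 1.441
v -2.625 -2.176 0.204
v -1.571 -2.759 -0.093
v -3.529 -3.001 -1.387
v -2.475 -3.584 -1.684
v -3.104 -3.919 -0.669
v -2.545 -3.409 0.315
v -2.555 -2.351 -1.795
v -1.996 -1.841 -0.811
v -1.527 -2.867 -1.328
v -1.867 -3.836 -0.633
v -3.233 -1.924 -0.847
v -3.573 -2.893 -0.152
f 2 1 5
f 2 5 3
f 3 5 6
f 3 6 4
f 5 1 7
f 5 7 6
f 6 7 8
f 6 8 4
f 7 1 9
f 7 9 8
f 8 9 10
f 8 10 4
f 9 1 11
f 9 11 10
f 10 11 12
f 10 12 4
f 11 1 13
f 11 13 12
f 12 13 14
f 12 14 4
f 13 1 15
f 13 15 14
f 14 15 16
f 14 16 4
f 15 1 17
f 15 17 16
f 16 17 18
f 16 18 4
f 17 1 19
f 17 19 18
f 18 19 20
f 18 20 4
f 19 1 21
f 19 21 20
f 20 21 22
f 20 22 4
f 21 1 23
f 21 23 22
f 22 23 24
f 22 24 4
f 23 1 25
f 23 25 24
f 24 25 26
f 24 26 4
f 25 1 27
f 25 27 26
f 26 27 28
f 26 28 4
f 27 1 29
f 27 29 28
f 28 29 30
f 28 30 4
f 29 1 2
f 29 2 30
f 30 2 3
f 30 3 4
f 32 31 35
f 32 35 33
f 33 35 36
f 33 36 34
f 35 31 37
f 35 37 36
f 36 37 38
f 36 38 34
f 37 31 39
f 37 39 38
f 38 39 40
f 38 40 34
f 39 31 41
f 39 41 40
f 40 41 42
f 40 42 34
f 41 31 43
f 41 43 42
f 42 43 44
f 42 44 34
f 43 31 45
f 43 45 44
f 44 45 46
f 44 46 34
f 45 31 47
f 45 47 46
f 46 47 48
f 46 48 34
f 47 31 49
f 47 49 48
f 48 49 50
f 48 50 34
f 49 31 51
f 49 51 50
f 50 51 52
f 50 52 34
f 51 31 53
f 51 53 52
f 52 53 54
f 52 54 34
f 53 31 55
f 53 55 54
f 54 55 56
f 54 56 34
f 55 31 57
f 55 57 56
f 56 57 58
f 56 58 34
f 57 31 59
f 57 59 58
f 58 59 60
f 58 60 34
f 59 31 61
f 59 61 60
f 60 61 62
f 60 62 34
f 61 31 32
f 61 32 62
f 62 32 33
f 62 33 34
f 64 63 66
f 64 66 65
f 66 63 67
f 66 67 65
f 67 63 68
f 67 68 65
f 68 63 69
f 68 69 65
f 69 63 70
f 69 70 65
f 70 63 71
f 70 71 65
f 71 63 72
f 71 72 65
f 72 63 73
f 72 73 65
f 73 63 74
f 73 74 65
f 74 63 64
f 74 64 65
f 76 78 75
f 79 76 75
f 75 78 77
f 77 79 75
f 76 82 78
f 80 76 79
f 80 82 76
f 78 82 77
f 81 79 77
f 77 82 81
f 81 80 79
f 82 80 81
f 83 94 88
f 83 88 84
f 83 84 90
f 83 90 93
f 83 93 94
f 84 88 92
f 88 94 87
f 94 93 85
f 93 90 89
f 90 84 91
f 86 92 87
f 86 87 85
f 86 85 89
f 86 89 91
f 86 91 92
f 87 92 88
f 85 87 94
f 89 85 93
f 91 89 90
f 92 91 84



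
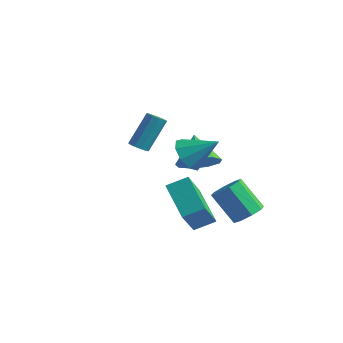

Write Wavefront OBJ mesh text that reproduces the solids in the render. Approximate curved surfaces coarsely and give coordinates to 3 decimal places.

v 2.597 2.625 -2.385
v 3.191 2.724 -1.843
v 1.957 2.733 -0.493
v 1.363 2.635 -1.035
v 2.967 3.264 -2.051
v 1.733 3.273 -0.701
v 2.527 3.429 -2.455
v 1.292 3.439 -1.104
v 2.128 3.124 -2.818
v 0.893 3.133 -1.467
v 2.003 2.527 -2.927
v 0.769 2.536 -1.577
v 2.227 1.987 -2.719
v 0.993 1.996 -1.369
v 2.668 1.821 -2.316
v 1.433 1.831 -0.965
v 3.067 2.127 -1.953
v 1.832 2.136 -0.602
v -0.331 2.954 -0.236
v 0.037 2.333 0.568
v -1.209 3.846 0.856
v 0.491 2.907 0.463
v 0.559 3.503 0.032
v 0.212 3.842 -0.525
v -0.39 3.765 -0.946
v -0.965 3.309 -1.035
v -1.243 2.687 -0.75
v -1.094 2.19 -0.224
v -0.589 2.05 0.296
v -2.888 1.853 0.449
v -2.44 2.012 0.264
v -2.205 3.125 1.786
v -2.652 2.967 1.971
v -2.664 2.206 0.157
v -2.429 3.319 1.678
v -2.973 2.265 0.161
v -2.738 3.379 1.683
v -3.25 2.167 0.276
v -3.015 3.28 1.797
v -3.388 1.949 0.456
v -3.153 3.062 1.978
v -3.335 1.695 0.634
v -3.1 2.808 2.156
v -3.111 1.501 0.742
v -2.876 2.614 2.263
v -2.802 1.441 0.737
v -2.567 2.555 2.259
v -2.525 1.54 0.623
v -2.29 2.653 2.144
v -2.387 1.758 0.442
v -2.152 2.871 1.964
v 0.473 0.112 -0.768
v 0.681 -1.065 0.823
v 1.164 0.82 -0.335
v 1.372 -0.357 1.257
v 1.988 -0.823 -1.657
v 2.196 -2 -0.065
v 2.679 -0.115 -1.223
v 2.887 -1.292 0.368
v 2.096 -1.429 3.489
v 2.706 -1.604 2.837
v 3.264 -0.871 4.431
v 2.484 -1.026 2.771
v 2.08 -0.637 3.041
v 1.684 -0.618 3.52
v 1.481 -0.978 3.985
v 1.566 -1.549 4.218
v 1.899 -2.064 4.11
v 2.324 -2.281 3.711
v 2.643 -2.1 3.208
f 2 1 5
f 2 5 3
f 3 5 6
f 3 6 4
f 5 1 7
f 5 7 6
f 6 7 8
f 6 8 4
f 7 1 9
f 7 9 8
f 8 9 10
f 8 10 4
f 9 1 11
f 9 11 10
f 10 11 12
f 10 12 4
f 11 1 13
f 11 13 12
f 12 13 14
f 12 14 4
f 13 1 15
f 13 15 14
f 14 15 16
f 14 16 4
f 15 1 17
f 15 17 16
f 16 17 18
f 16 18 4
f 17 1 2
f 17 2 18
f 18 2 3
f 18 3 4
f 20 19 22
f 20 22 21
f 22 19 23
f 22 23 21
f 23 19 24
f 23 24 21
f 24 19 25
f 24 25 21
f 25 19 26
f 25 26 21
f 26 19 27
f 26 27 21
f 27 19 28
f 27 28 21
f 28 19 29
f 28 29 21
f 29 19 20
f 29 20 21
f 31 30 34
f 31 34 32
f 32 34 35
f 32 35 33
f 34 30 36
f 34 36 35
f 35 36 37
f 35 37 33
f 36 30 38
f 36 38 37
f 37 38 39
f 37 39 33
f 38 30 40
f 38 40 39
f 39 40 41
f 39 41 33
f 40 30 42
f 40 42 41
f 41 42 43
f 41 43 33
f 42 30 44
f 42 44 43
f 43 44 45
f 43 45 33
f 44 30 46
f 44 46 45
f 45 46 47
f 45 47 33
f 46 30 48
f 46 48 47
f 47 48 49
f 47 49 33
f 48 30 50
f 48 50 49
f 49 50 51
f 49 51 33
f 50 30 31
f 50 31 51
f 51 31 32
f 51 32 33
f 53 55 52
f 56 53 52
f 52 55 54
f 54 56 52
f 53 59 55
f 57 53 56
f 57 59 53
f 55 59 54
f 58 56 54
f 54 59 58
f 58 57 56
f 59 57 58
f 61 60 63
f 61 63 62
f 63 60 64
f 63 64 62
f 64 60 65
f 64 65 62
f 65 60 66
f 65 66 62
f 66 60 67
f 66 67 62
f 67 60 68
f 67 68 62
f 68 60 69
f 68 69 62
f 69 60 70
f 69 70 62
f 70 60 61
f 70 61 62



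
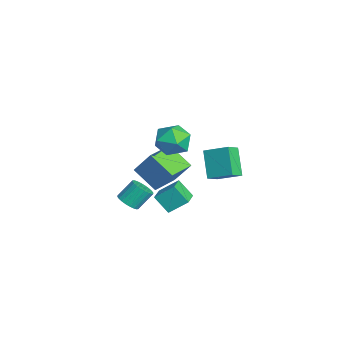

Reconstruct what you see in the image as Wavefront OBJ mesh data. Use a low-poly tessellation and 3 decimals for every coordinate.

v 3.634 3.21 0.761
v 2.335 3.216 2.295
v 4.448 4.498 1.446
v 3.149 4.503 2.98
v 4.291 2.497 1.32
v 2.992 2.502 2.854
v 5.105 3.784 2.005
v 3.806 3.79 3.539
v -1.035 0.345 -2.936
v -2.276 -0.763 -1.808
v -2.508 1.783 -3.146
v -3.75 0.676 -2.019
v -0.37 1.264 -1.301
v -1.612 0.157 -0.174
v -1.844 2.703 -1.512
v -3.085 1.595 -0.384
v 2.487 1.724 3.571
v 3.665 1.454 3.341
v 2.275 -0.014 4.519
v 3.453 -0.284 4.289
v 3.17 0.617 5.078
v 3.302 1.691 4.492
v 2.638 -0.251 3.368
v 2.77 0.823 2.782
v 3.759 0.234 3.215
v 4.088 0.77 4.273
v 1.852 0.67 3.587
v 2.181 1.206 4.645
v -1.692 -1.245 -4.302
v -1.198 -1.681 -3.831
v -1.413 -0.711 -2.707
v -1.908 -0.275 -3.178
v -0.994 -1.48 -3.966
v -1.209 -0.51 -2.842
v -0.897 -1.243 -4.151
v -1.112 -0.273 -3.027
v -0.92 -1.007 -4.36
v -1.136 -0.037 -3.236
v -1.062 -0.807 -4.559
v -1.277 0.163 -3.435
v -1.299 -0.673 -4.72
v -1.514 0.296 -3.596
v -1.596 -0.627 -4.817
v -1.811 0.343 -3.693
v -1.908 -0.675 -4.835
v -2.123 0.295 -3.711
v -2.187 -0.809 -4.773
v -2.402 0.161 -3.649
v -2.391 -1.01 -4.638
v -2.606 -0.04 -3.514
v -2.488 -1.247 -4.453
v -2.703 -0.277 -3.329
v -2.464 -1.483 -4.244
v -2.68 -0.513 -3.12
v -2.323 -1.683 -4.045
v -2.538 -0.713 -2.921
v -2.086 -1.816 -3.884
v -2.301 -0.847 -2.76
v -1.789 -1.863 -3.787
v -2.004 -0.893 -2.663
v -1.477 -1.815 -3.769
v -1.692 -0.845 -2.645
v 1.045 0.236 -1.607
v 1.263 1.383 -0.682
v 1.611 0.98 -2.663
v 1.829 2.127 -1.737
v 2.311 -0.267 -1.283
v 2.529 0.88 -0.357
v 2.877 0.477 -2.338
v 3.095 1.624 -1.413
f 2 4 1
f 5 2 1
f 1 4 3
f 3 5 1
f 2 8 4
f 6 2 5
f 6 8 2
f 4 8 3
f 7 5 3
f 3 8 7
f 7 6 5
f 8 6 7
f 10 12 9
f 13 10 9
f 9 12 11
f 11 13 9
f 10 16 12
f 14 10 13
f 14 16 10
f 12 16 11
f 15 13 11
f 11 16 15
f 15 14 13
f 16 14 15
f 17 28 22
f 17 22 18
f 17 18 24
f 17 24 27
f 17 27 28
f 18 22 26
f 22 28 21
f 28 27 19
f 27 24 23
f 24 18 25
f 20 26 21
f 20 21 19
f 20 19 23
f 20 23 25
f 20 25 26
f 21 26 22
f 19 21 28
f 23 19 27
f 25 23 24
f 26 25 18
f 30 29 33
f 30 33 31
f 31 33 34
f 31 34 32
f 33 29 35
f 33 35 34
f 34 35 36
f 34 36 32
f 35 29 37
f 35 37 36
f 36 37 38
f 36 38 32
f 37 29 39
f 37 39 38
f 38 39 40
f 38 40 32
f 39 29 41
f 39 41 40
f 40 41 42
f 40 42 32
f 41 29 43
f 41 43 42
f 42 43 44
f 42 44 32
f 43 29 45
f 43 45 44
f 44 45 46
f 44 46 32
f 45 29 47
f 45 47 46
f 46 47 48
f 46 48 32
f 47 29 49
f 47 49 48
f 48 49 50
f 48 50 32
f 49 29 51
f 49 51 50
f 50 51 52
f 50 52 32
f 51 29 53
f 51 53 52
f 52 53 54
f 52 54 32
f 53 29 55
f 53 55 54
f 54 55 56
f 54 56 32
f 55 29 57
f 55 57 56
f 56 57 58
f 56 58 32
f 57 29 59
f 57 59 58
f 58 59 60
f 58 60 32
f 59 29 61
f 59 61 60
f 60 61 62
f 60 62 32
f 61 29 30
f 61 30 62
f 62 30 31
f 62 31 32
f 64 66 63
f 67 64 63
f 63 66 65
f 65 67 63
f 64 70 66
f 68 64 67
f 68 70 64
f 66 70 65
f 69 67 65
f 65 70 69
f 69 68 67
f 70 68 69



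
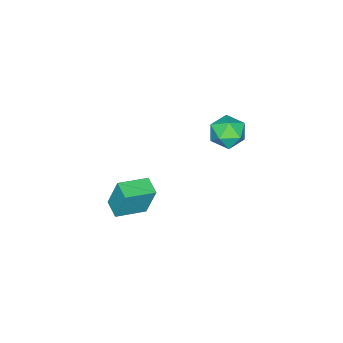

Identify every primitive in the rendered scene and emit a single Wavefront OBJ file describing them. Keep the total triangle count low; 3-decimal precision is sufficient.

v 0.421 2.732 2.443
v 1.121 2.94 3.285
v 0.619 0.96 2.715
v 1.319 1.168 3.557
v 0.237 1.413 3.659
v 0.114 2.508 3.491
v 1.626 1.392 2.509
v 1.503 2.487 2.341
v 1.866 2.111 3.325
v 1.008 2.124 4.036
v 0.732 1.776 1.964
v -0.126 1.789 2.675
v 4.006 -3.758 -4.345
v 3.841 -3.169 -2.315
v 2.38 -2.877 -4.732
v 2.215 -2.288 -2.702
v 4.585 -2.792 -4.578
v 4.42 -2.203 -2.548
v 2.959 -1.911 -4.965
v 2.794 -1.322 -2.935
f 1 12 6
f 1 6 2
f 1 2 8
f 1 8 11
f 1 11 12
f 2 6 10
f 6 12 5
f 12 11 3
f 11 8 7
f 8 2 9
f 4 10 5
f 4 5 3
f 4 3 7
f 4 7 9
f 4 9 10
f 5 10 6
f 3 5 12
f 7 3 11
f 9 7 8
f 10 9 2
f 14 16 13
f 17 14 13
f 13 16 15
f 15 17 13
f 14 20 16
f 18 14 17
f 18 20 14
f 16 20 15
f 19 17 15
f 15 20 19
f 19 18 17
f 20 18 19



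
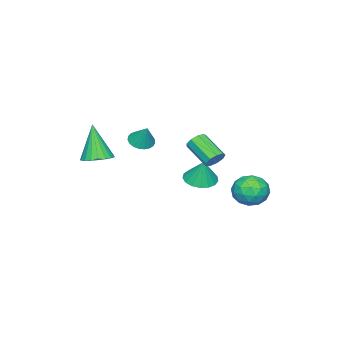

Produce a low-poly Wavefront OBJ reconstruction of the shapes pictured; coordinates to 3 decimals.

v -0.838 -1.582 1.489
v -0.317 -1.369 1.228
v -0.562 -1.078 2.451
v -0.484 -1.18 1.177
v -0.712 -1.059 1.18
v -0.962 -1.03 1.236
v -1.19 -1.095 1.336
v -1.358 -1.245 1.462
v -1.436 -1.453 1.593
v -1.41 -1.683 1.706
v -1.285 -1.896 1.782
v -1.084 -2.054 1.807
v -0.839 -2.131 1.777
v -0.595 -2.113 1.697
v -0.392 -2.003 1.581
v -0.267 -1.82 1.45
v -0.24 -1.596 1.325
v -2.5 0.435 -1.022
v -1.714 0.48 -1.166
v -2.3 0.745 0.162
v -1.841 0.835 -1.237
v -2.118 1.098 -1.259
v -2.483 1.209 -1.227
v -2.852 1.143 -1.147
v -3.14 0.915 -1.039
v -3.281 0.577 -0.927
v -3.244 0.207 -0.837
v -3.036 -0.111 -0.789
v -2.705 -0.304 -0.795
v -2.327 -0.327 -0.852
v -1.989 -0.176 -0.949
v -1.767 0.116 -1.062
v -3.381 3.021 -1.676
v -2.752 3.666 -1.594
v -2.608 2.154 -0.786
v -1.979 2.799 -0.704
v -2.797 2.917 -0.338
v -3.275 3.453 -0.888
v -2.085 2.367 -1.492
v -2.563 2.903 -2.042
v -1.951 3.261 -1.481
v -2.391 3.601 -0.768
v -2.969 2.219 -1.612
v -3.409 2.559 -0.899
v -3.134 3.42 -1.713
v -2.226 2.4 -0.667
v -2.707 2.47 -0.452
v -2.337 2.849 -0.404
v -3.442 3.295 -1.298
v -3.072 3.673 -1.25
v -3.098 3.233 -0.512
v -2.288 2.147 -1.13
v -1.918 2.525 -1.082
v -3.023 2.971 -1.976
v -2.653 3.35 -1.928
v -2.262 2.587 -1.868
v -2.293 3.561 -1.599
v -1.839 3.051 -1.075
v -1.902 2.797 -1.538
v -2.182 3.112 -1.862
v -2.552 3.76 -1.179
v -2.098 3.251 -0.656
v -2.579 3.32 -0.441
v -2.86 3.635 -0.764
v -2.081 3.523 -1.113
v -3.262 2.569 -1.724
v -2.808 2.06 -1.201
v -2.5 2.185 -1.616
v -2.781 2.5 -1.939
v -3.521 2.769 -1.305
v -3.067 2.259 -0.781
v -3.178 2.708 -0.518
v -3.458 3.023 -0.842
v -3.279 2.297 -1.267
v -1.487 1.824 0.898
v -1.27 2.042 1.329
v -1.595 0.854 2.094
v -1.813 0.636 1.662
v -1.622 2.127 1.312
v -1.947 0.939 2.076
v -1.911 2.07 1.1
v -2.236 0.882 1.864
v -2.002 1.899 0.794
v -2.327 0.71 1.558
v -1.852 1.692 0.537
v -2.177 0.503 1.301
v -1.532 1.547 0.448
v -1.857 0.359 1.212
v -1.19 1.532 0.57
v -1.516 0.344 1.334
v -0.988 1.654 0.845
v -1.314 0.465 1.61
v -1.02 1.855 1.145
v -1.345 0.667 1.909
v 2.941 -1.243 1.967
v 3.482 -0.813 2.201
v 2.579 -1.737 3.713
v 3.245 -0.624 2.205
v 2.955 -0.541 2.169
v 2.663 -0.58 2.097
v 2.418 -0.734 2.003
v 2.264 -0.976 1.903
v 2.227 -1.263 1.814
v 2.313 -1.548 1.751
v 2.508 -1.779 1.726
v 2.778 -1.918 1.742
v 3.075 -1.94 1.798
v 3.35 -1.841 1.882
v 3.553 -1.639 1.982
v 3.651 -1.369 2.078
v 3.626 -1.076 2.156
f 2 1 4
f 2 4 3
f 4 1 5
f 4 5 3
f 5 1 6
f 5 6 3
f 6 1 7
f 6 7 3
f 7 1 8
f 7 8 3
f 8 1 9
f 8 9 3
f 9 1 10
f 9 10 3
f 10 1 11
f 10 11 3
f 11 1 12
f 11 12 3
f 12 1 13
f 12 13 3
f 13 1 14
f 13 14 3
f 14 1 15
f 14 15 3
f 15 1 16
f 15 16 3
f 16 1 17
f 16 17 3
f 17 1 2
f 17 2 3
f 19 18 21
f 19 21 20
f 21 18 22
f 21 22 20
f 22 18 23
f 22 23 20
f 23 18 24
f 23 24 20
f 24 18 25
f 24 25 20
f 25 18 26
f 25 26 20
f 26 18 27
f 26 27 20
f 27 18 28
f 27 28 20
f 28 18 29
f 28 29 20
f 29 18 30
f 29 30 20
f 30 18 31
f 30 31 20
f 31 18 32
f 31 32 20
f 32 18 19
f 32 19 20
f 33 70 49
f 70 44 73
f 49 73 38
f 70 73 49
f 33 49 45
f 49 38 50
f 45 50 34
f 49 50 45
f 33 45 54
f 45 34 55
f 54 55 40
f 45 55 54
f 33 54 66
f 54 40 69
f 66 69 43
f 54 69 66
f 33 66 70
f 66 43 74
f 70 74 44
f 66 74 70
f 34 50 61
f 50 38 64
f 61 64 42
f 50 64 61
f 38 73 51
f 73 44 72
f 51 72 37
f 73 72 51
f 44 74 71
f 74 43 67
f 71 67 35
f 74 67 71
f 43 69 68
f 69 40 56
f 68 56 39
f 69 56 68
f 40 55 60
f 55 34 57
f 60 57 41
f 55 57 60
f 36 62 48
f 62 42 63
f 48 63 37
f 62 63 48
f 36 48 46
f 48 37 47
f 46 47 35
f 48 47 46
f 36 46 53
f 46 35 52
f 53 52 39
f 46 52 53
f 36 53 58
f 53 39 59
f 58 59 41
f 53 59 58
f 36 58 62
f 58 41 65
f 62 65 42
f 58 65 62
f 37 63 51
f 63 42 64
f 51 64 38
f 63 64 51
f 35 47 71
f 47 37 72
f 71 72 44
f 47 72 71
f 39 52 68
f 52 35 67
f 68 67 43
f 52 67 68
f 41 59 60
f 59 39 56
f 60 56 40
f 59 56 60
f 42 65 61
f 65 41 57
f 61 57 34
f 65 57 61
f 76 75 79
f 76 79 77
f 77 79 80
f 77 80 78
f 79 75 81
f 79 81 80
f 80 81 82
f 80 82 78
f 81 75 83
f 81 83 82
f 82 83 84
f 82 84 78
f 83 75 85
f 83 85 84
f 84 85 86
f 84 86 78
f 85 75 87
f 85 87 86
f 86 87 88
f 86 88 78
f 87 75 89
f 87 89 88
f 88 89 90
f 88 90 78
f 89 75 91
f 89 91 90
f 90 91 92
f 90 92 78
f 91 75 93
f 91 93 92
f 92 93 94
f 92 94 78
f 93 75 76
f 93 76 94
f 94 76 77
f 94 77 78
f 96 95 98
f 96 98 97
f 98 95 99
f 98 99 97
f 99 95 100
f 99 100 97
f 100 95 101
f 100 101 97
f 101 95 102
f 101 102 97
f 102 95 103
f 102 103 97
f 103 95 104
f 103 104 97
f 104 95 105
f 104 105 97
f 105 95 106
f 105 106 97
f 106 95 107
f 106 107 97
f 107 95 108
f 107 108 97
f 108 95 109
f 108 109 97
f 109 95 110
f 109 110 97
f 110 95 111
f 110 111 97
f 111 95 96
f 111 96 97

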